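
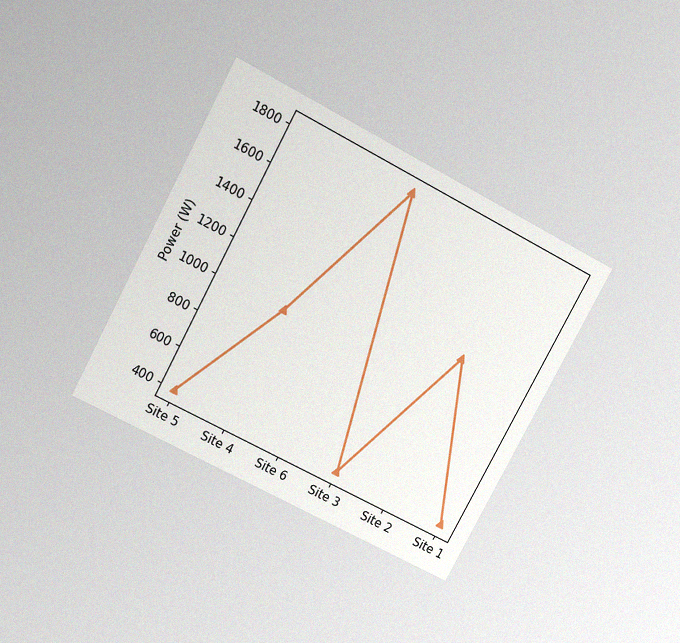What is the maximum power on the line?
1800W

The chart is tilted about 28° clockwise and viewed slightly from above, with some photo noise. The highest point is at Site 6, and reading across to the y-axis gives 1800W.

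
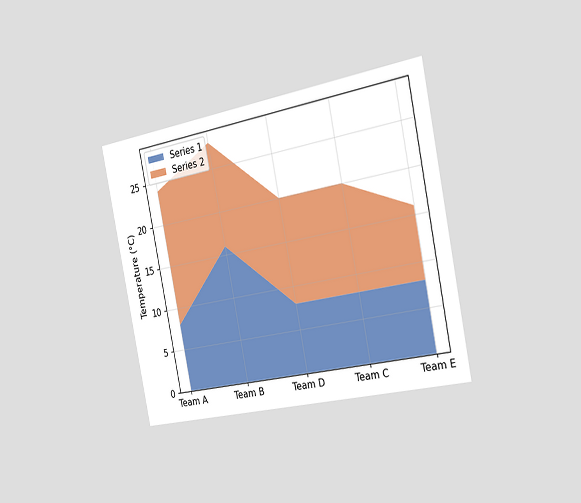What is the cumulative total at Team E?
The chart is tilted about 11° counter-clockwise and viewed slightly from the right. The stacked total at Team E reaches 16°C.

16°C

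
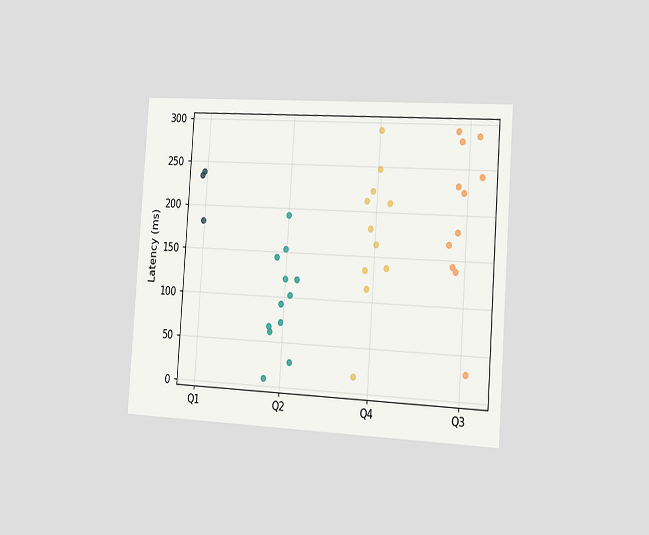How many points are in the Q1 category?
The chart is tilted about 4° clockwise and viewed slightly from the right. Counting the markers in the Q1 column gives 3.

3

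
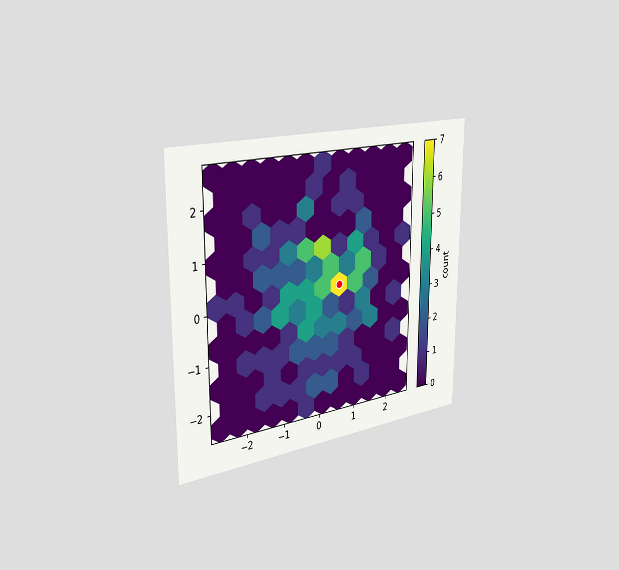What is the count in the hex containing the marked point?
The chart is viewed slightly from the left. The marked hex reads 7 on the colorbar.

7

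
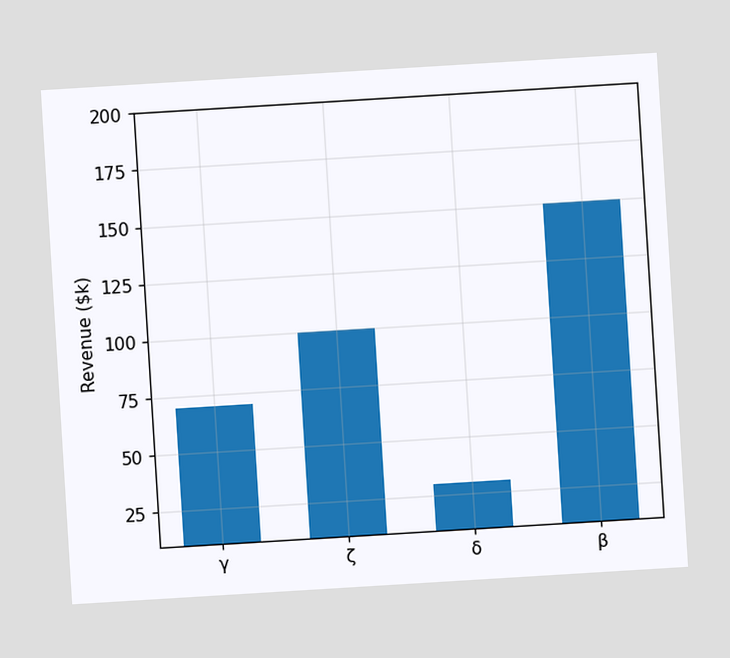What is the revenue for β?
The chart is tilted about 3° counter-clockwise. Reading along the chart's y-axis, the β bar reaches $150k.

$150k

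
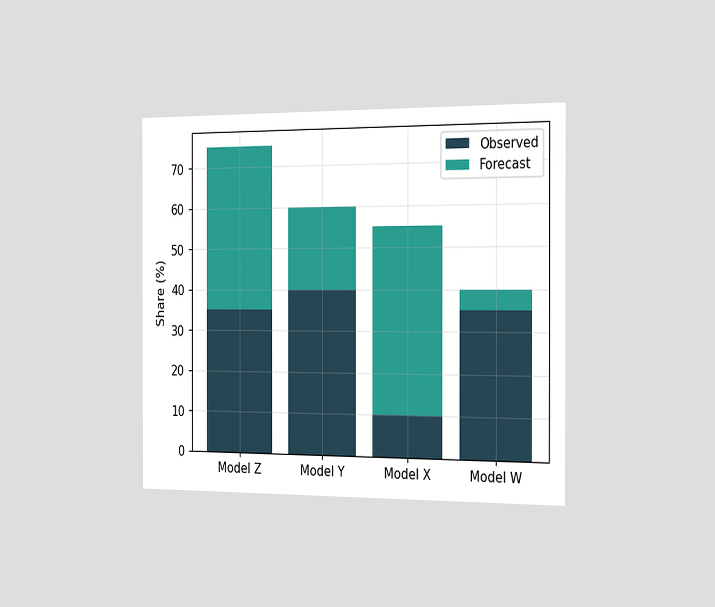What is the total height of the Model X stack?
The chart is viewed slightly from the right. The Model X stack's top reaches 55% on the y-axis.

55%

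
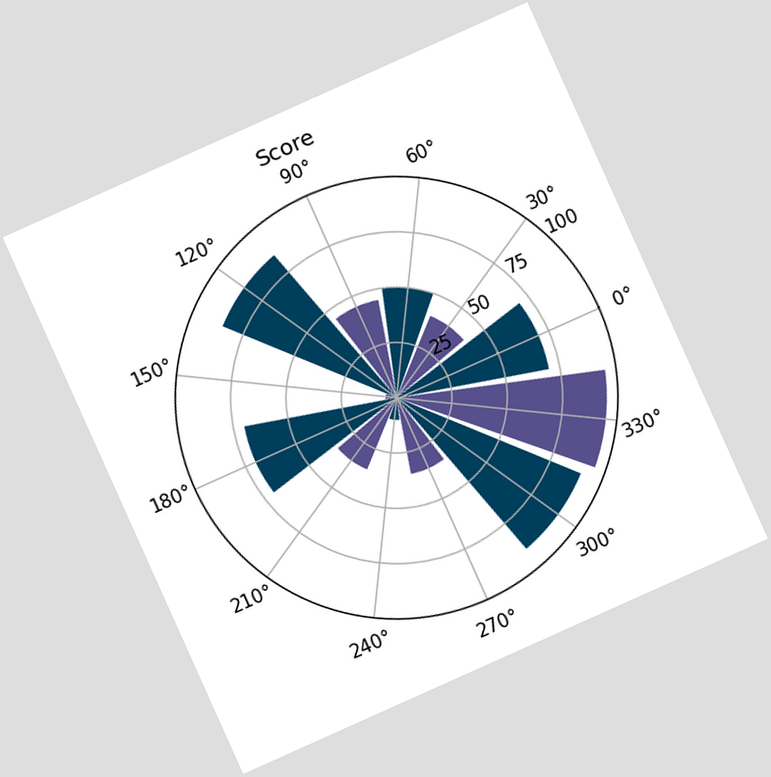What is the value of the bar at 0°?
The chart is tilted about 24° counter-clockwise. The bar at 0° reaches 70 on the radial axis.

70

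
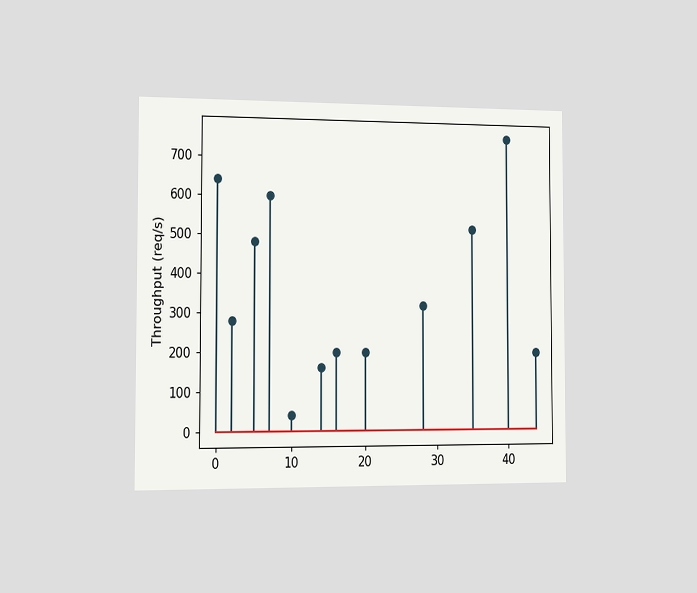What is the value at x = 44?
The chart is viewed slightly from the left. The stem at x=44 reaches 200req/s.

200req/s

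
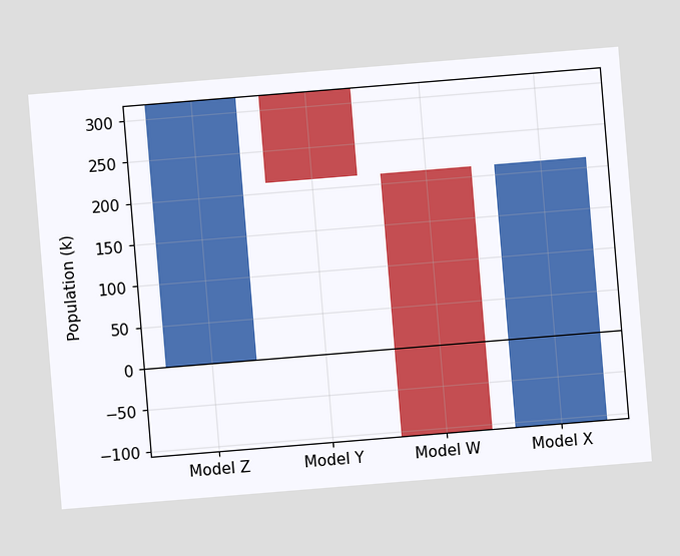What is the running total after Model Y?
212k

The chart is tilted about 5° counter-clockwise. After Model Y the running total reaches 212k.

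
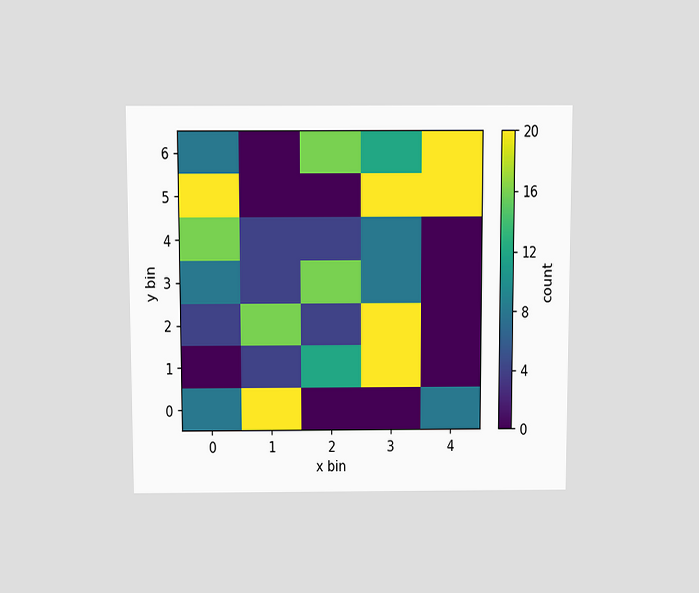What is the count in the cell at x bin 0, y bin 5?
20

The chart is viewed slightly from above. Matching the cell (0, 5) against the colorbar gives 20.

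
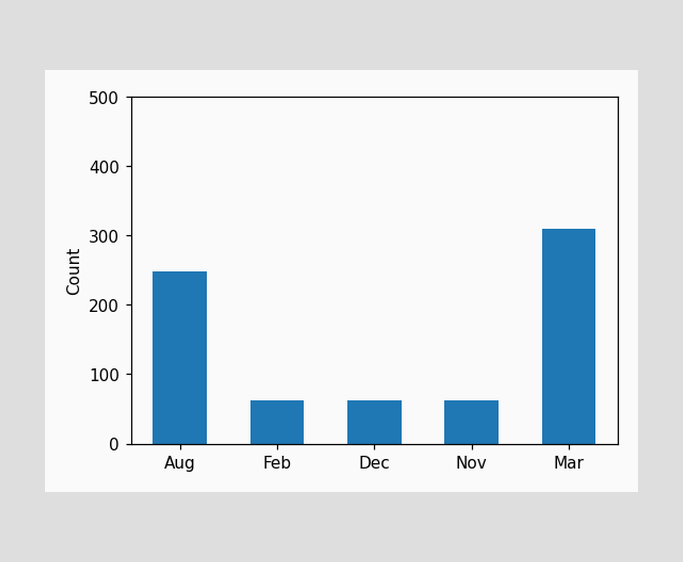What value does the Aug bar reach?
248

Reading along the chart's y-axis, the Aug bar reaches 248.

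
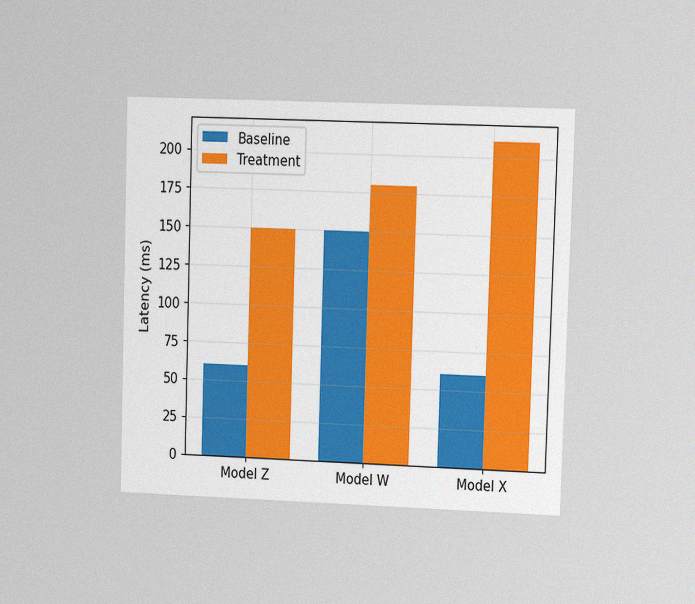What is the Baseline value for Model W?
150ms

The chart is viewed at a slight angle, with some photo noise. The Baseline bar at Model W reaches 150ms on the y-axis.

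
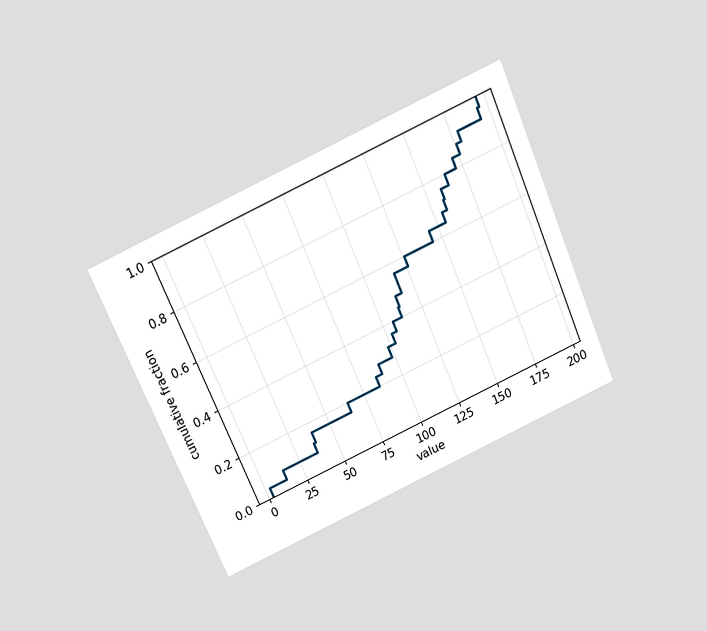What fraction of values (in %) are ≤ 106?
The chart is tilted about 23° counter-clockwise and viewed slightly from above. At x=106 the ECDF step is at 40%.

40%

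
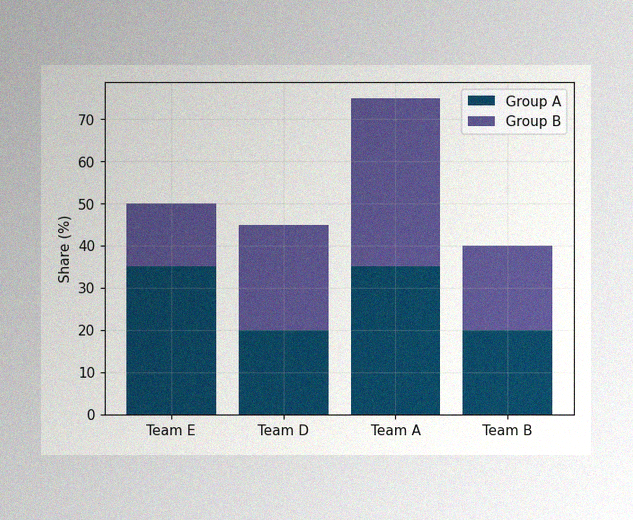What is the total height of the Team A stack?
75%

The image has some photo noise and uneven lighting. The Team A stack's top reaches 75% on the y-axis.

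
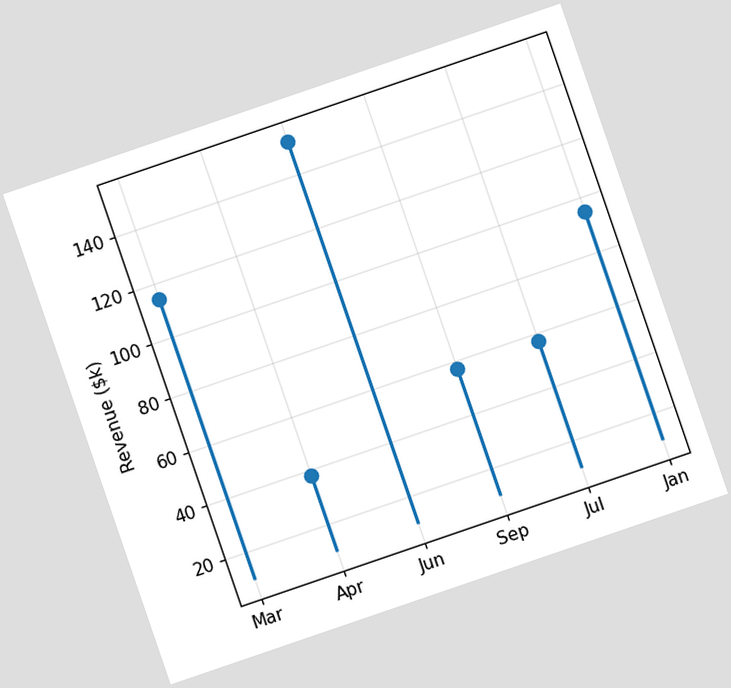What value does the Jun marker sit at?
The chart is tilted about 19° counter-clockwise. The Jun marker sits at $152k.

$152k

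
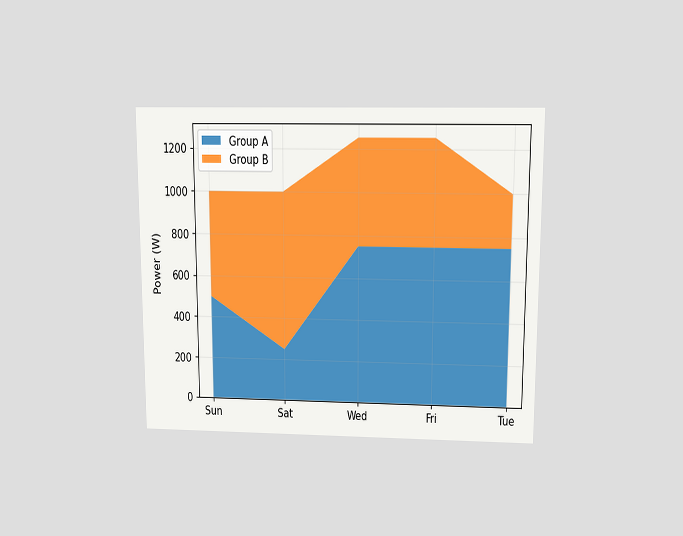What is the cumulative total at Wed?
The chart is viewed slightly from above. The stacked total at Wed reaches 1250W.

1250W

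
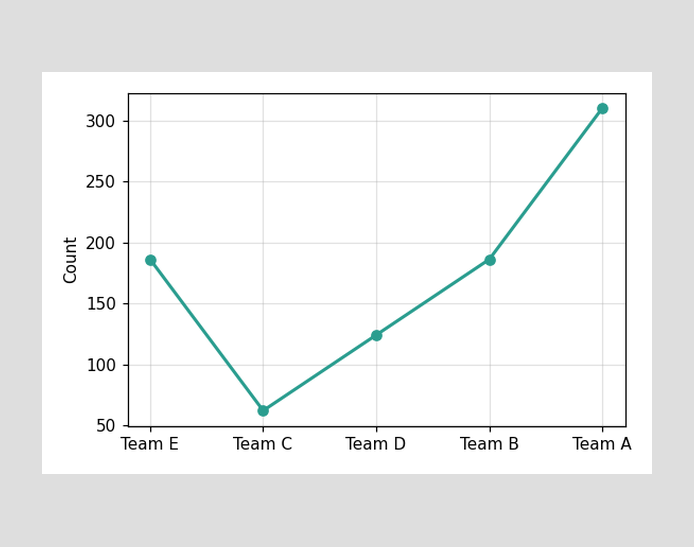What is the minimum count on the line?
The lowest point is at Team C, and reading across to the y-axis gives 62.

62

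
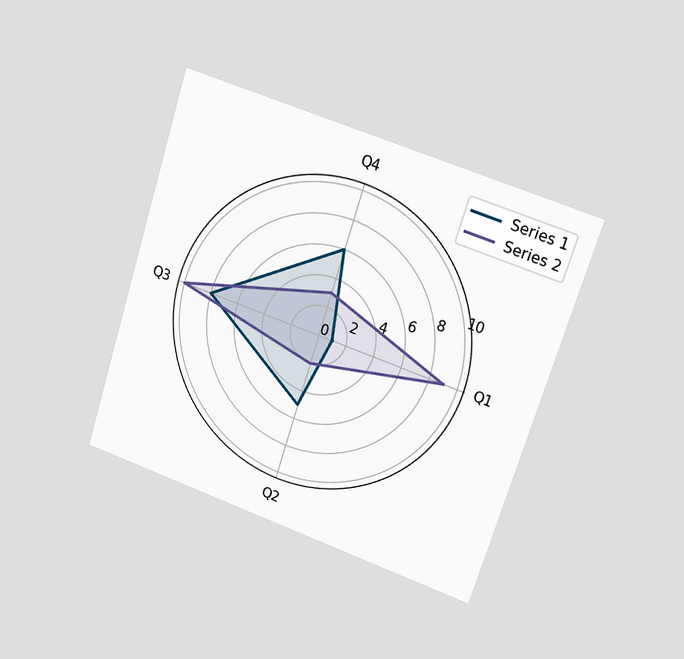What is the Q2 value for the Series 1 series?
The chart is tilted about 17° clockwise and viewed at a slight angle. On the Q2 axis, Series 1 reaches 5.

5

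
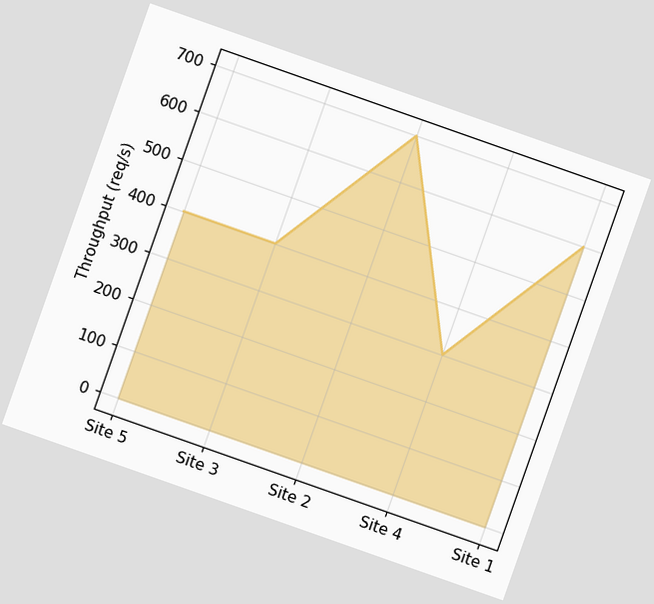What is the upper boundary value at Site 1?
The chart is tilted about 19° clockwise. At Site 1 the upper boundary is at 600req/s.

600req/s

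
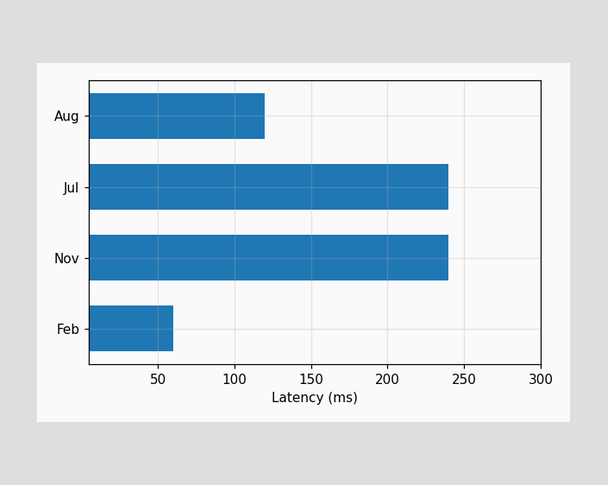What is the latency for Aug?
120ms

Reading along the chart's x-axis, the Aug bar reaches 120ms.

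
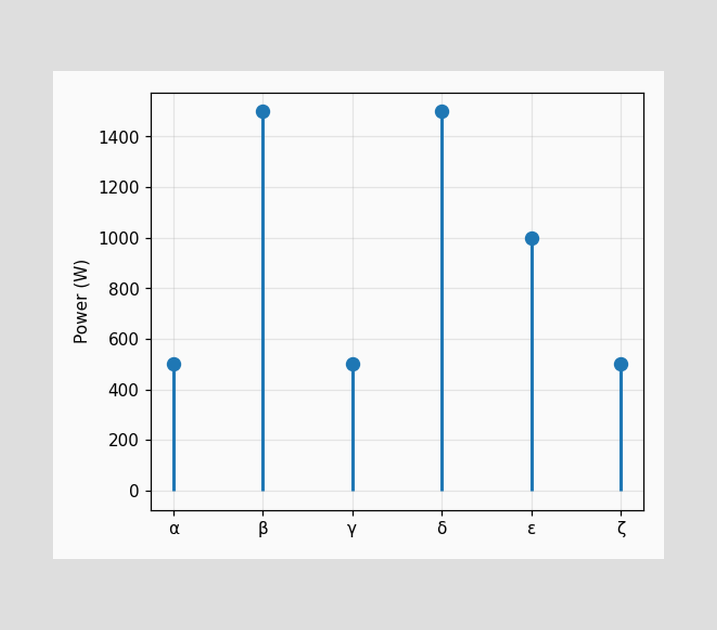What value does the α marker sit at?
The α marker sits at 500W.

500W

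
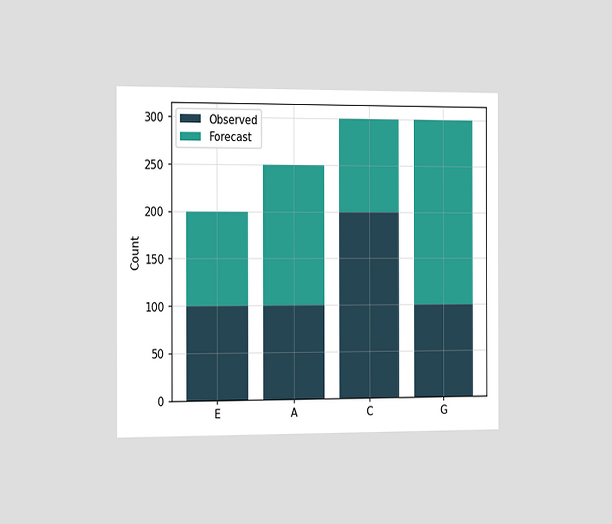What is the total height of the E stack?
200

The chart is viewed slightly from the left. The E stack's top reaches 200 on the y-axis.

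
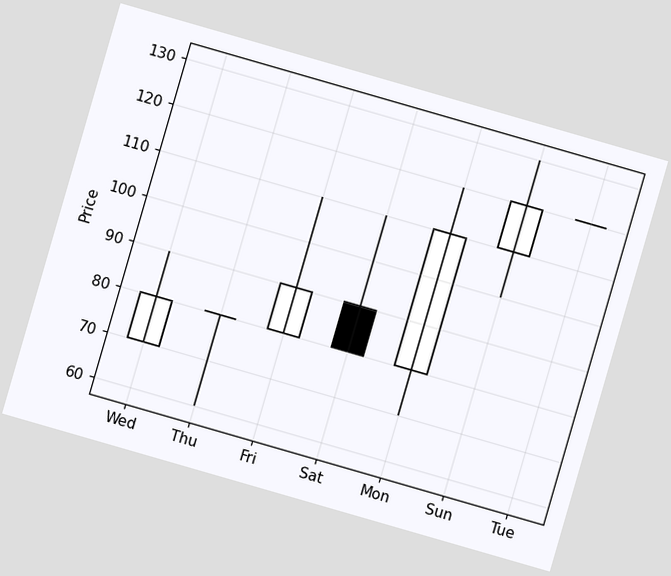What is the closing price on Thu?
The chart is tilted about 16° clockwise. The Thu candle closes at 80.

80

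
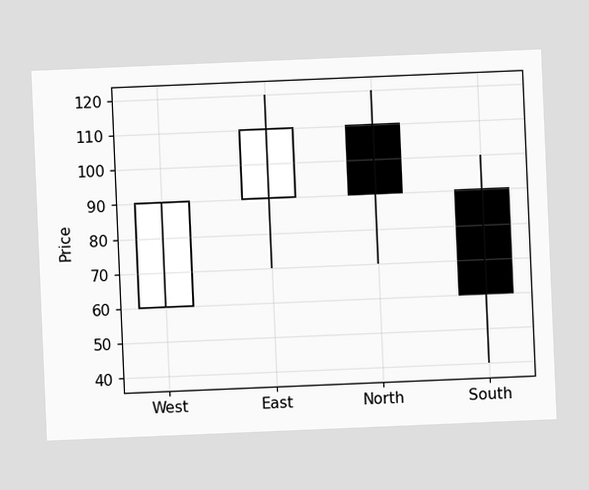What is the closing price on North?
90

The chart is tilted about 2° counter-clockwise. The North candle closes at 90.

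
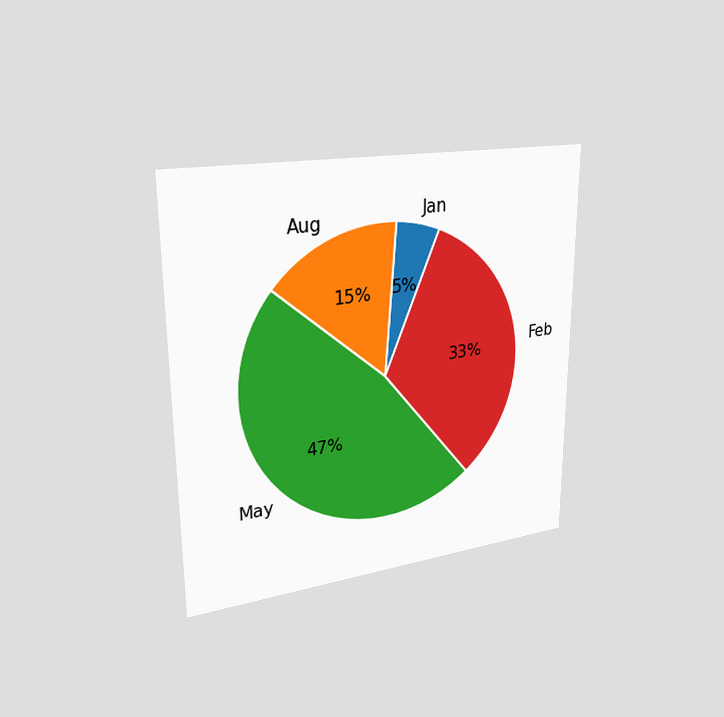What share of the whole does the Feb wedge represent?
33%

The chart is viewed slightly from the left. The Feb slice takes up 33% of the pie.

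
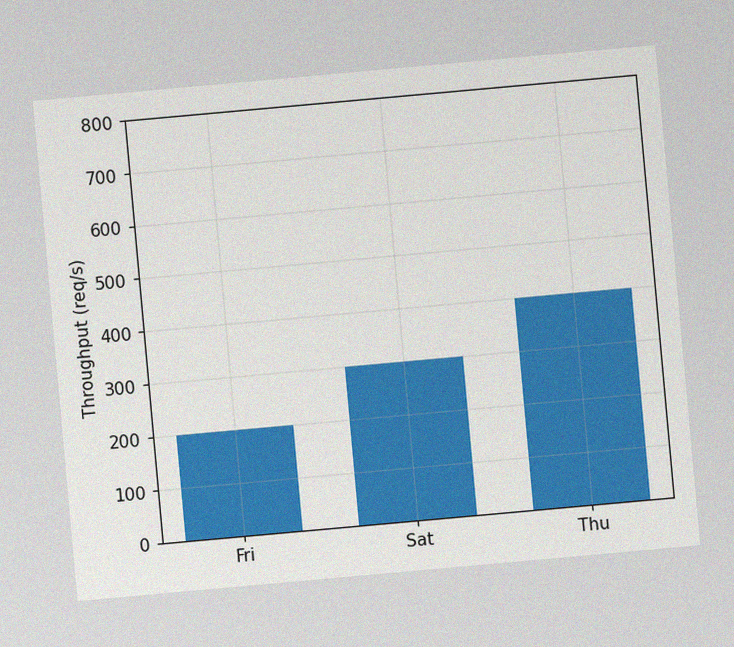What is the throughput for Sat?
The chart is tilted about 5° counter-clockwise, with some photo noise. Reading along the chart's y-axis, the Sat bar reaches 300req/s.

300req/s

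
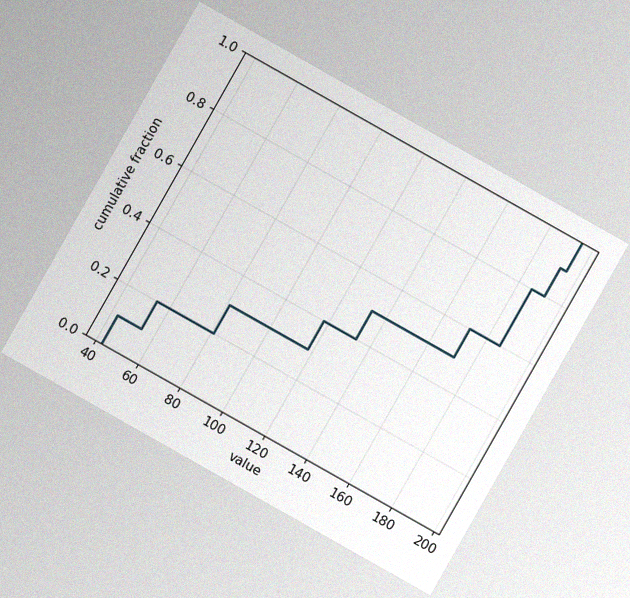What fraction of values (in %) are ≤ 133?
The chart is tilted about 29° clockwise, with some photo noise. At x=133 the ECDF step is at 50%.

50%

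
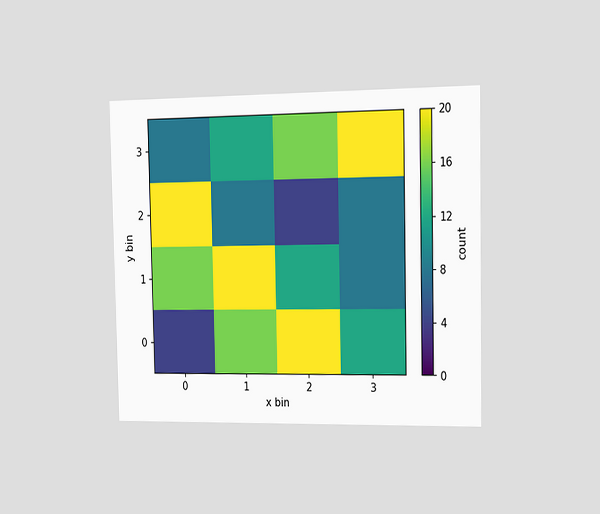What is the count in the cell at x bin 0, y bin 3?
The chart is viewed slightly from the right. Matching the cell (0, 3) against the colorbar gives 8.

8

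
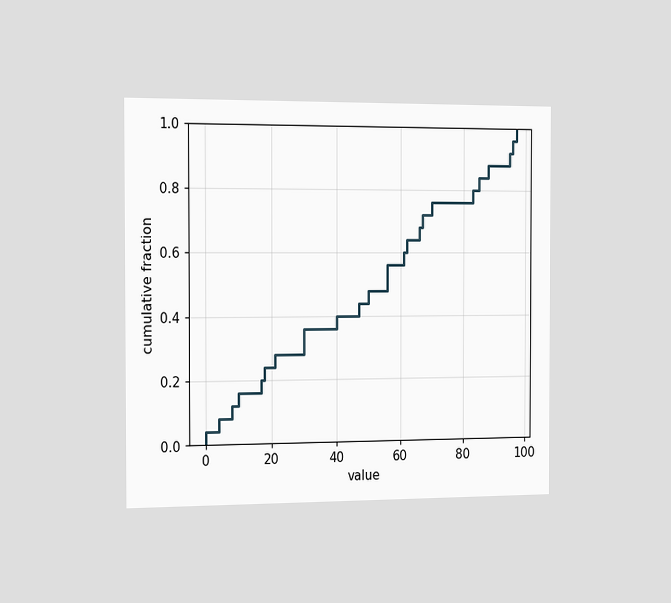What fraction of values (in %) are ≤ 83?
80%

The chart is viewed slightly from the left. At x=83 the ECDF step is at 80%.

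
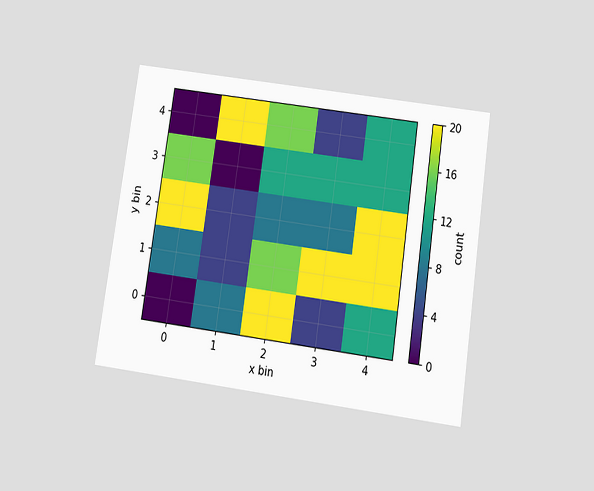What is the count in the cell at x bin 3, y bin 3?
12

The chart is tilted about 8° clockwise and viewed slightly from below. Matching the cell (3, 3) against the colorbar gives 12.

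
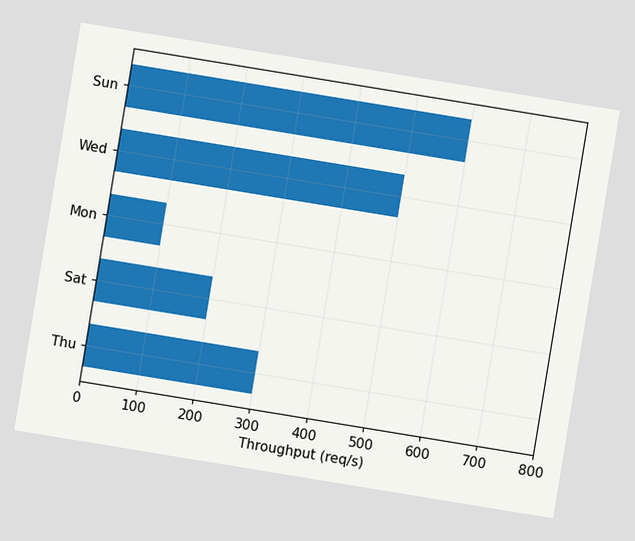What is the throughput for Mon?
100req/s

The chart is tilted about 9° clockwise. Reading along the chart's x-axis, the Mon bar reaches 100req/s.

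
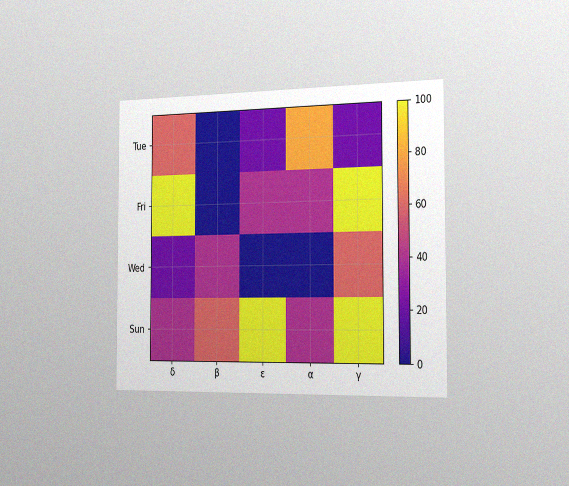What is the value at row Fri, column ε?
The chart is viewed slightly from the right, with some photo noise. Matching cell (Fri, ε) against the colorbar gives 40.

40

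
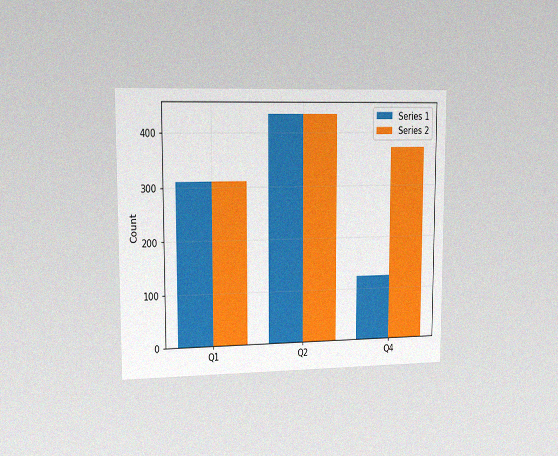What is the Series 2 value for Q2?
434

The chart is viewed slightly from the left, with some photo noise. The Series 2 bar at Q2 reaches 434 on the y-axis.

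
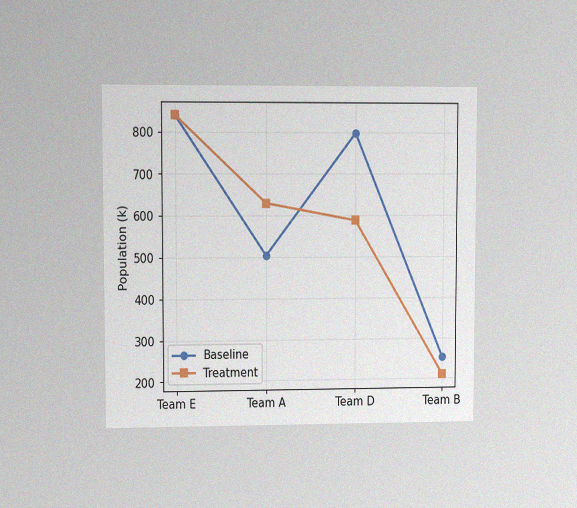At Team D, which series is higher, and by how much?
Baseline, by 210k

The chart is viewed at a slight angle, with some photo noise. At Team D, Baseline sits above the other line by 210k.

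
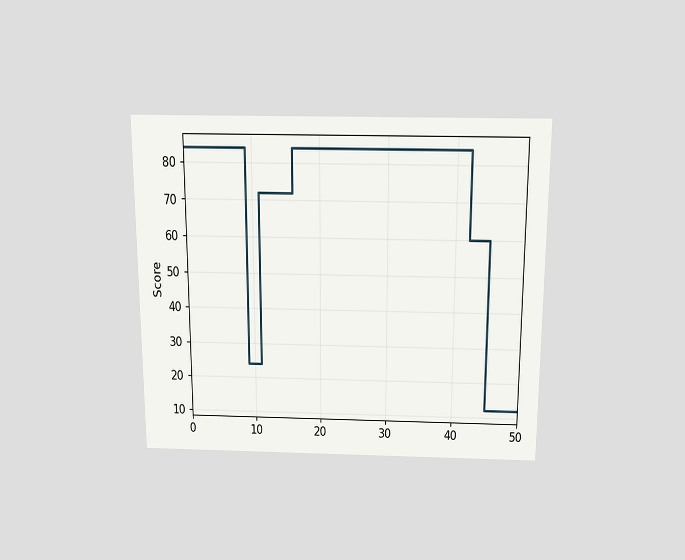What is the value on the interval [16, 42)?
84

The chart is viewed slightly from above. On [16, 42) the step sits at 84.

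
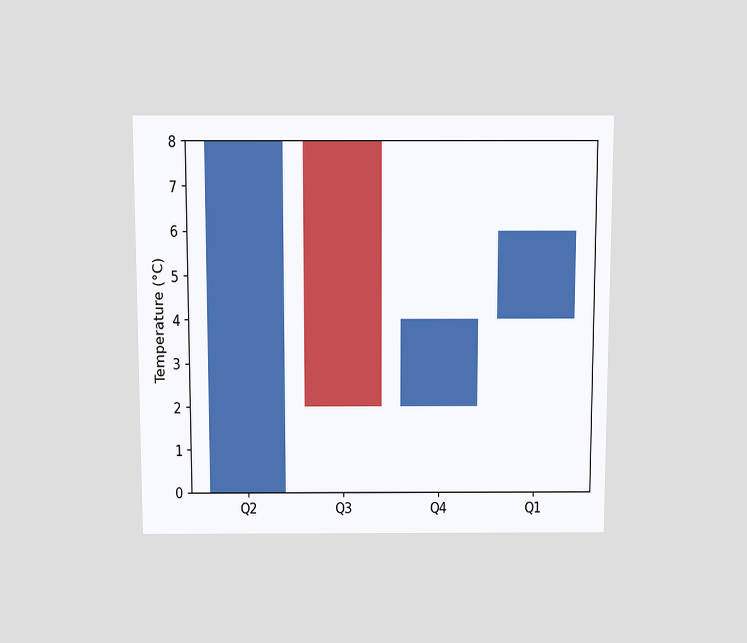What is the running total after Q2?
The chart is viewed slightly from above. After Q2 the running total reaches 8°C.

8°C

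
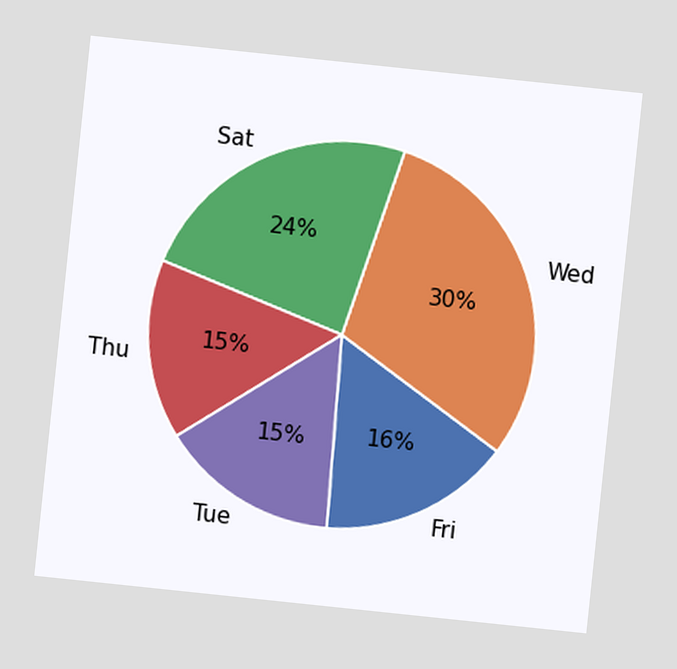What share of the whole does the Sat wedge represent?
The chart is tilted about 6° clockwise. The Sat slice takes up 24% of the pie.

24%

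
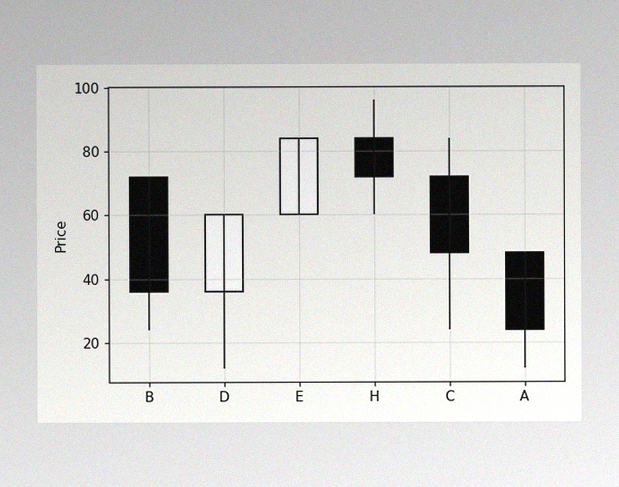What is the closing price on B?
The image has some photo noise and uneven lighting. The B candle closes at 36.

36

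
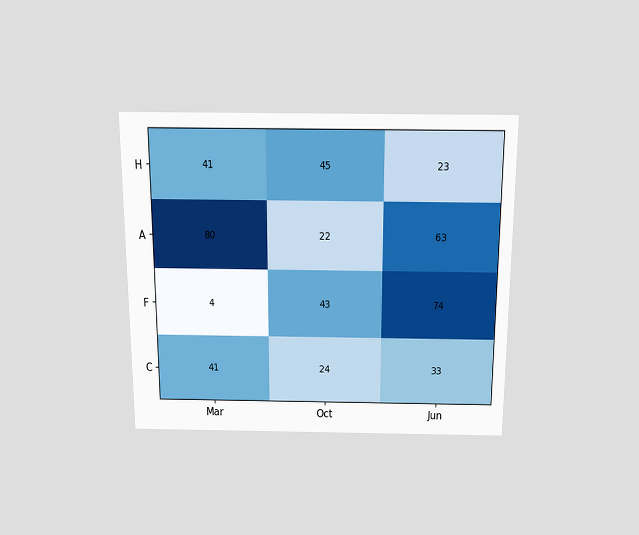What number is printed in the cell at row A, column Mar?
80

The chart is viewed slightly from above. The (A, Mar) cell reads 80.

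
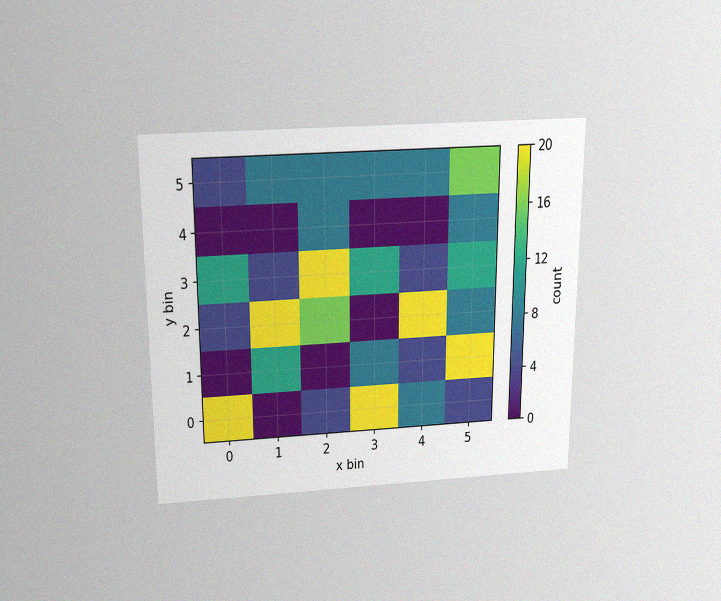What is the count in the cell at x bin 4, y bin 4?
The chart is viewed slightly from above, with some photo noise. Matching the cell (4, 4) against the colorbar gives 0.

0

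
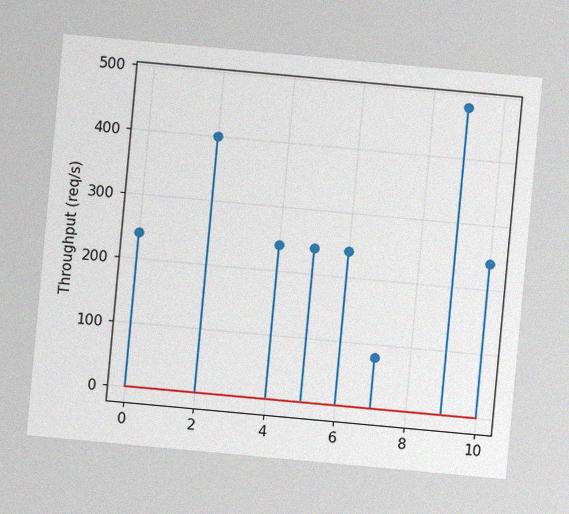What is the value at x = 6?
240req/s

The chart is tilted about 5° clockwise, with some photo noise. The stem at x=6 reaches 240req/s.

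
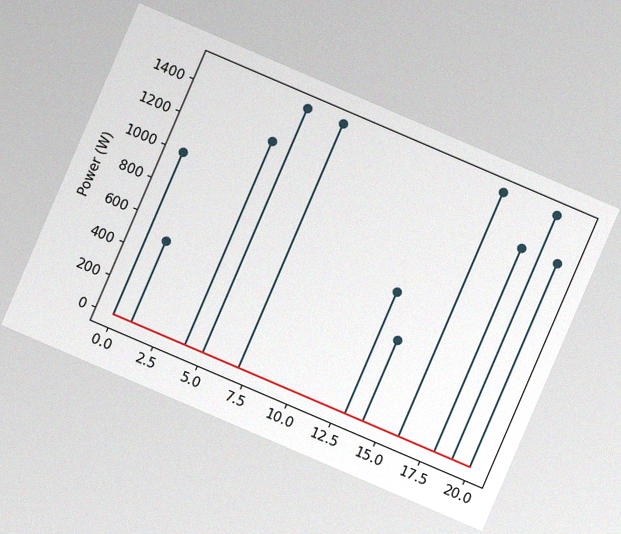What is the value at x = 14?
500W

The chart is tilted about 23° clockwise, with some photo noise. The stem at x=14 reaches 500W.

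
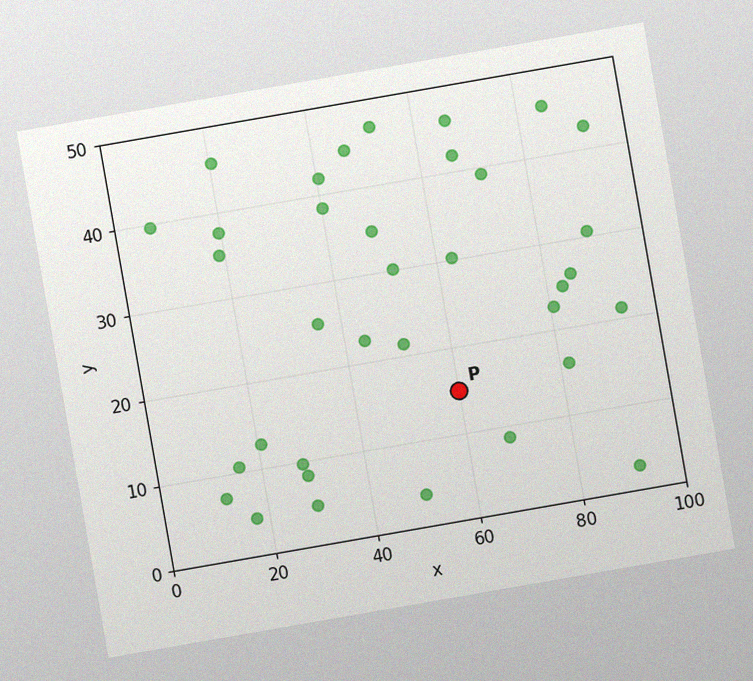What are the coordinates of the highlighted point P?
The chart is tilted about 10° counter-clockwise, with some photo noise. Following the gridlines from P to each axis, P sits at (60, 15).

(60, 15)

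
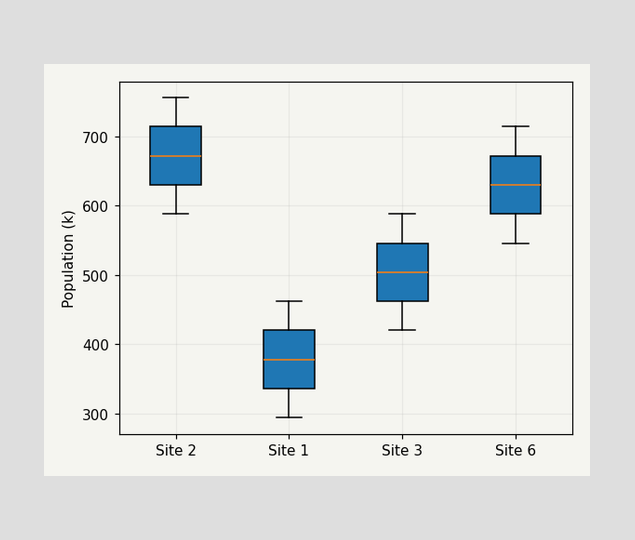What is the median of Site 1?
378k

The median line in the Site 1 box sits at 378k.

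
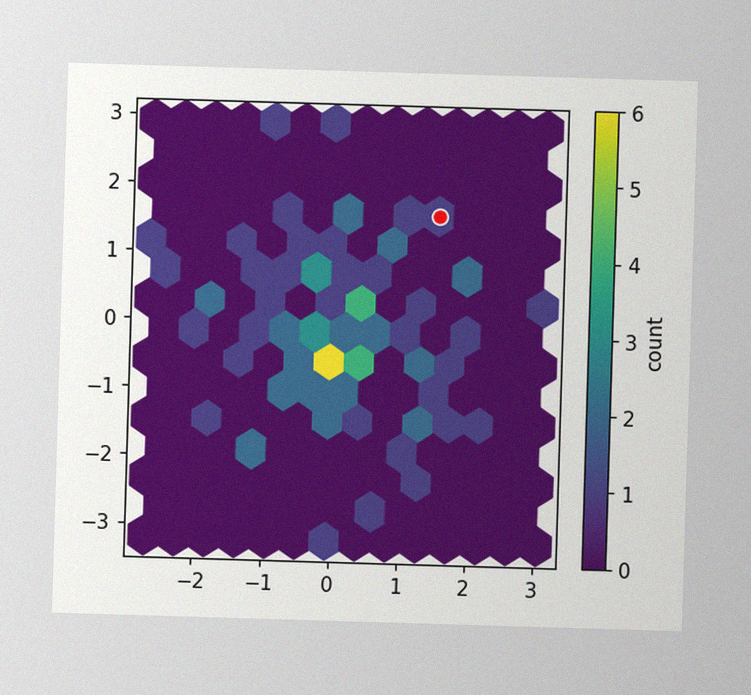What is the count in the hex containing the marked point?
1

The image has some photo noise and uneven lighting. The marked hex reads 1 on the colorbar.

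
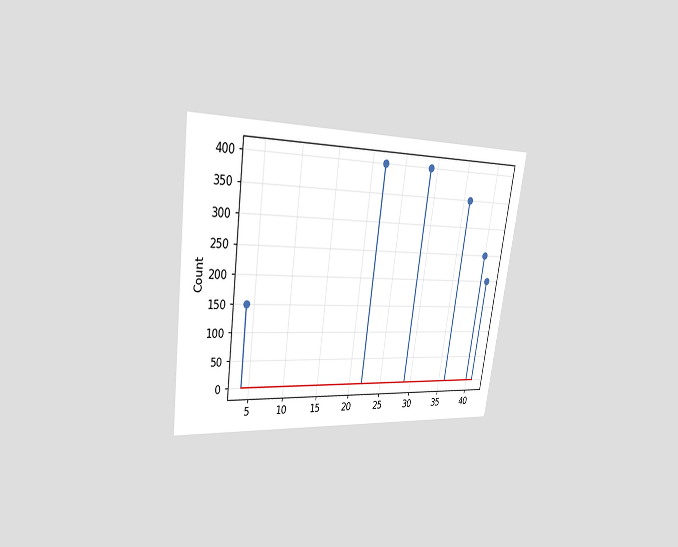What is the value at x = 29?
400

The chart is tilted about 8° clockwise and viewed slightly from the left. The stem at x=29 reaches 400.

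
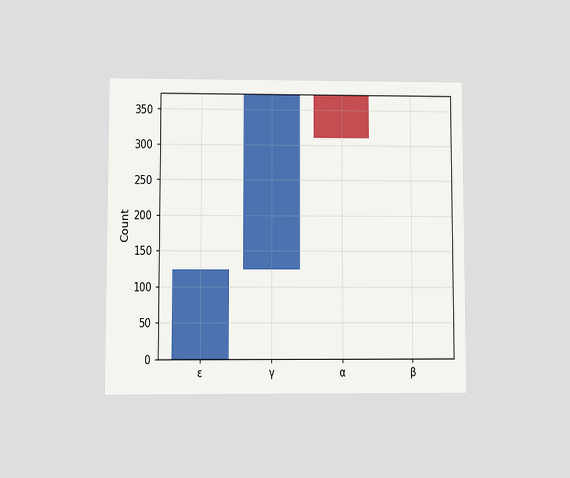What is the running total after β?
The chart is viewed at a slight angle. After β the running total reaches 310.

310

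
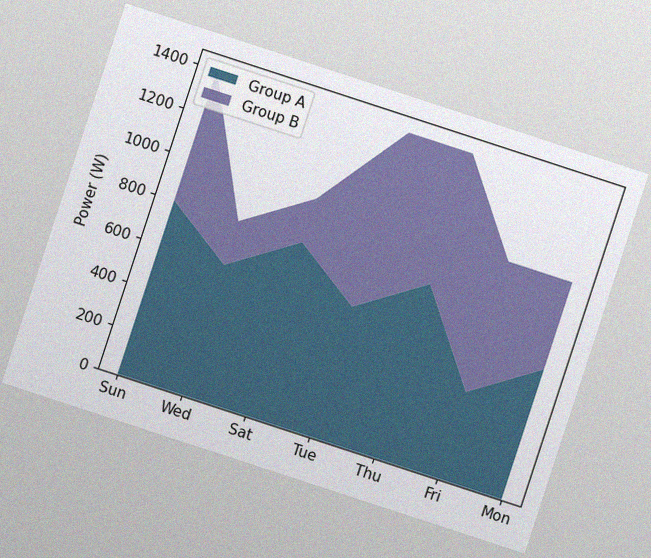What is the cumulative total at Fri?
1000W

The chart is tilted about 18° clockwise, with some photo noise. The stacked total at Fri reaches 1000W.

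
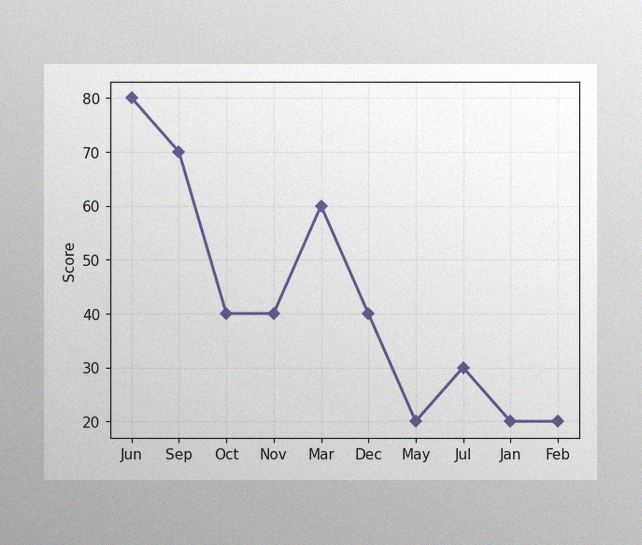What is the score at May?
20

The image has some photo noise and uneven lighting. At May, the line is at 20.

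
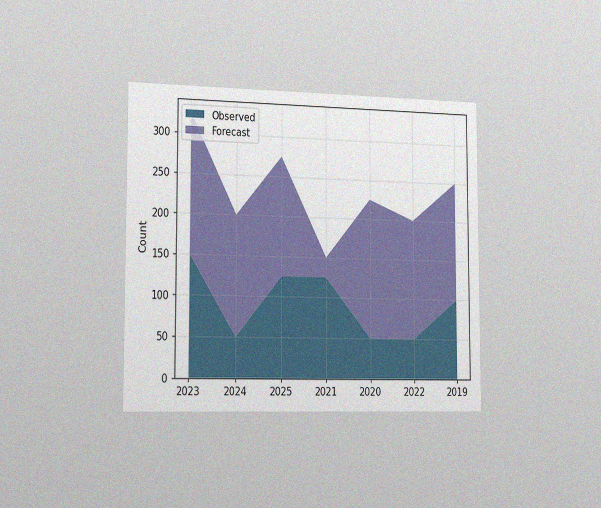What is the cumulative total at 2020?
225

The chart is viewed slightly from the left, with some photo noise. The stacked total at 2020 reaches 225.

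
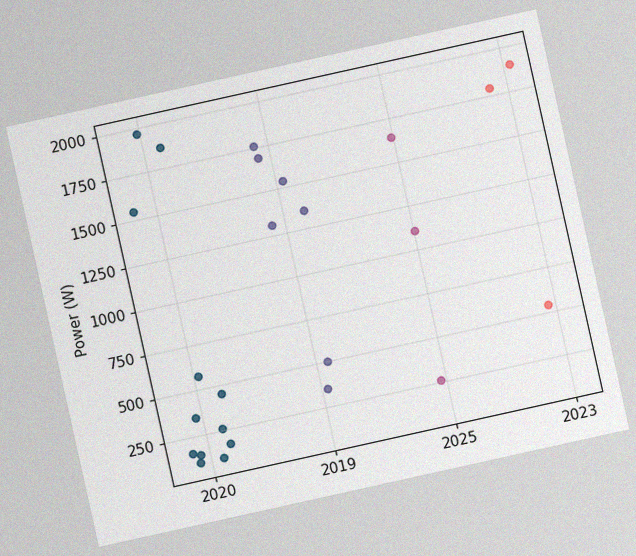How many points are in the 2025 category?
The chart is tilted about 13° counter-clockwise, with some photo noise. Counting the markers in the 2025 column gives 3.

3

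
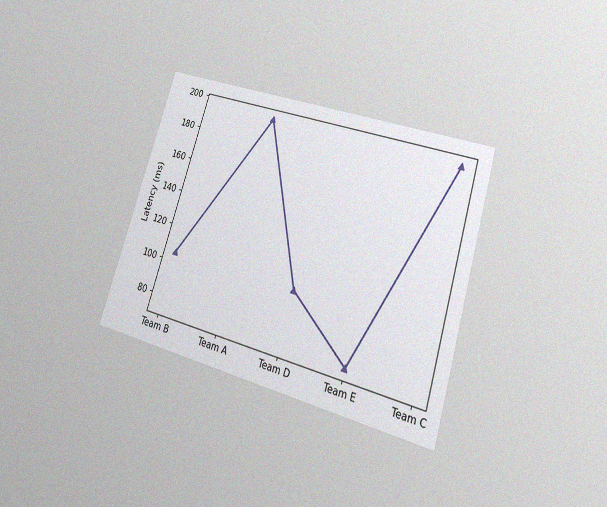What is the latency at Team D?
The chart is tilted about 17° clockwise and viewed at a slight angle, with some photo noise. At Team D, the line is at 105ms.

105ms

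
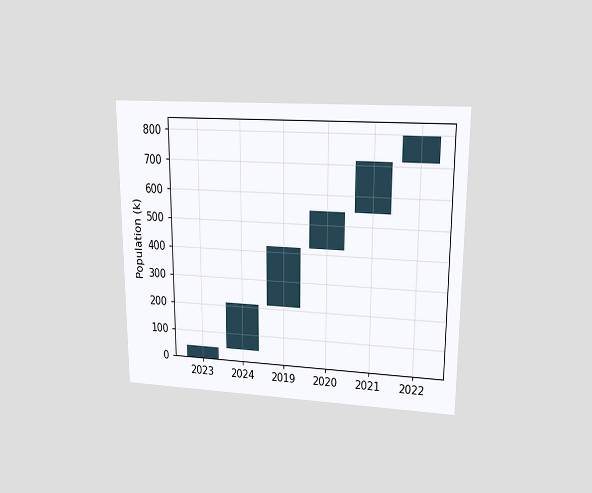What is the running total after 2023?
The chart is viewed at a slight angle. After 2023 the running total reaches 42k.

42k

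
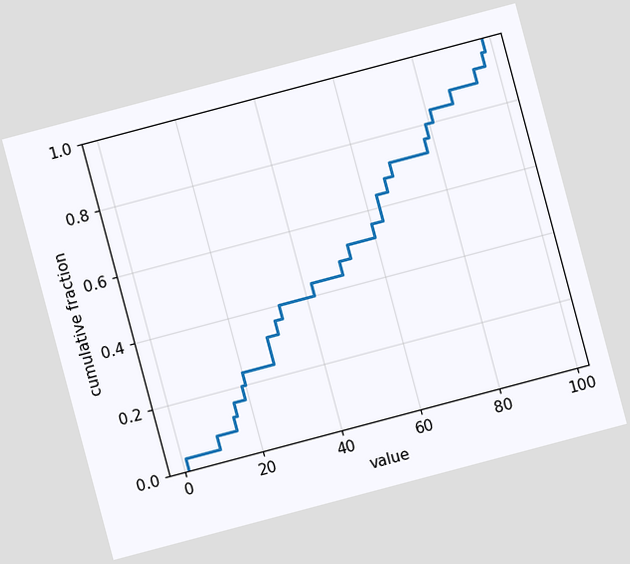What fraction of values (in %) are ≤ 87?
88%

The chart is tilted about 15° counter-clockwise. At x=87 the ECDF step is at 88%.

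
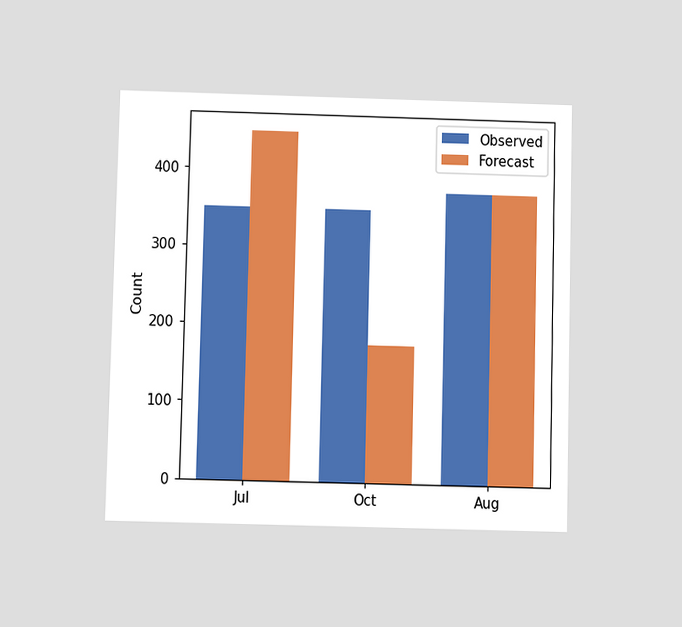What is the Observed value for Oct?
350

The chart is viewed at a slight angle. The Observed bar at Oct reaches 350 on the y-axis.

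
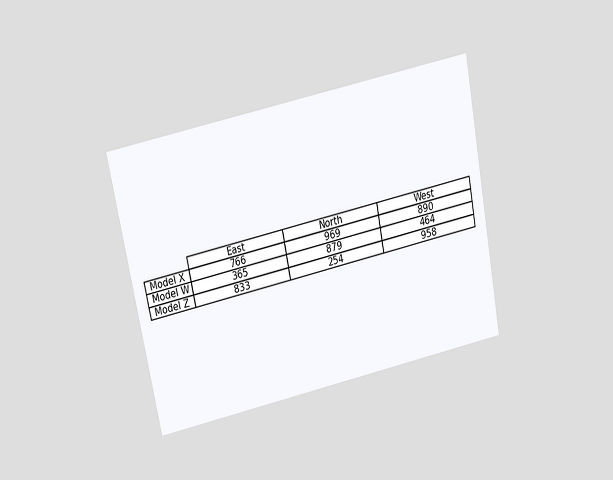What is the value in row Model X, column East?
The chart is tilted about 11° counter-clockwise and viewed slightly from above. The (Model X, East) cell reads 766.

766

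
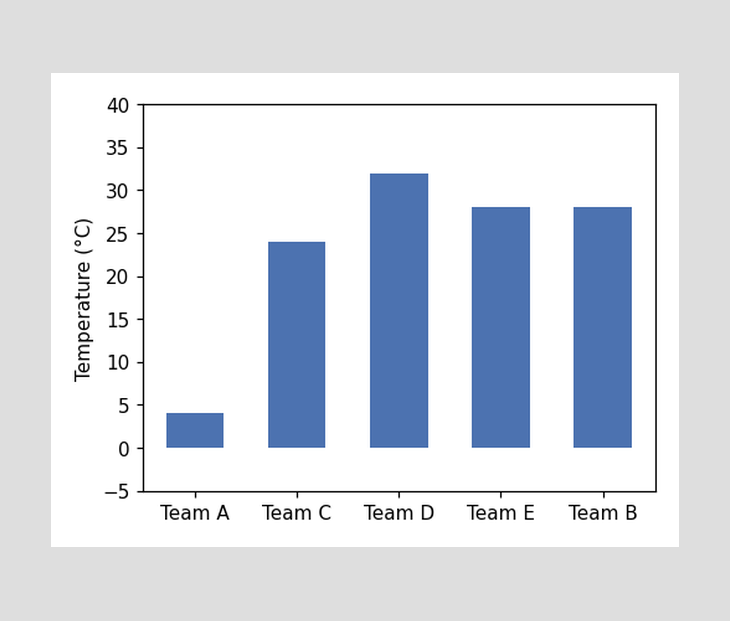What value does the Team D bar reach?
Reading along the chart's y-axis, the Team D bar reaches 32°C.

32°C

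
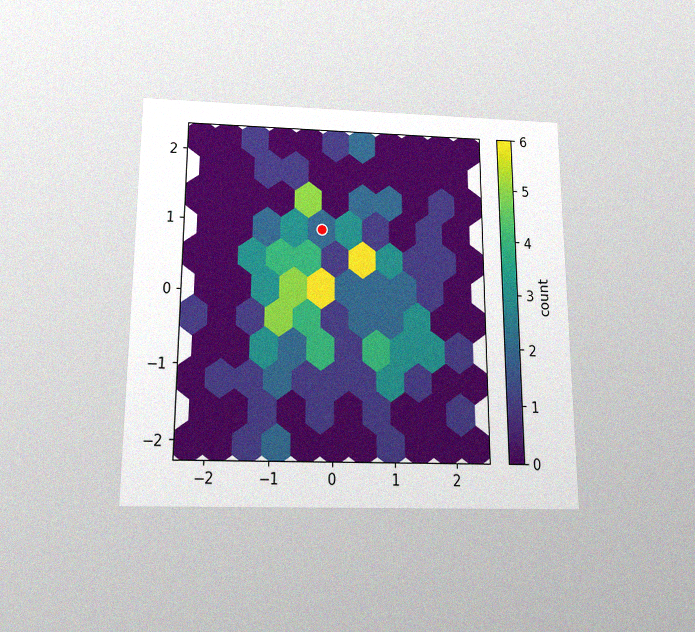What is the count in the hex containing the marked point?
2

The chart is viewed slightly from below, with some photo noise. The marked hex reads 2 on the colorbar.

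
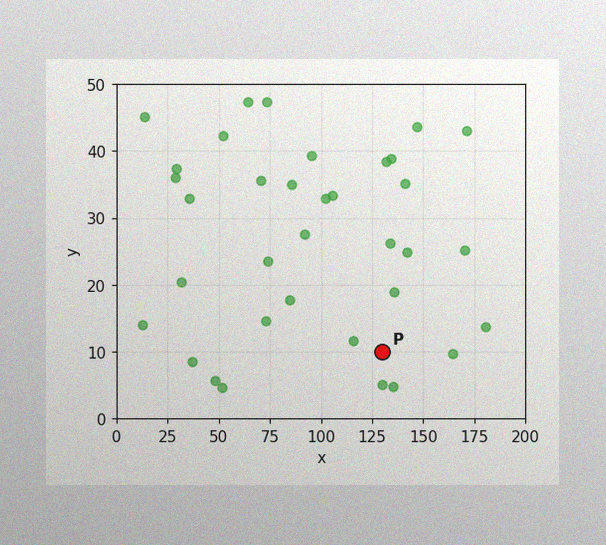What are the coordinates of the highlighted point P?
The image has some photo noise and uneven lighting. Following the gridlines from P to each axis, P sits at (130, 10).

(130, 10)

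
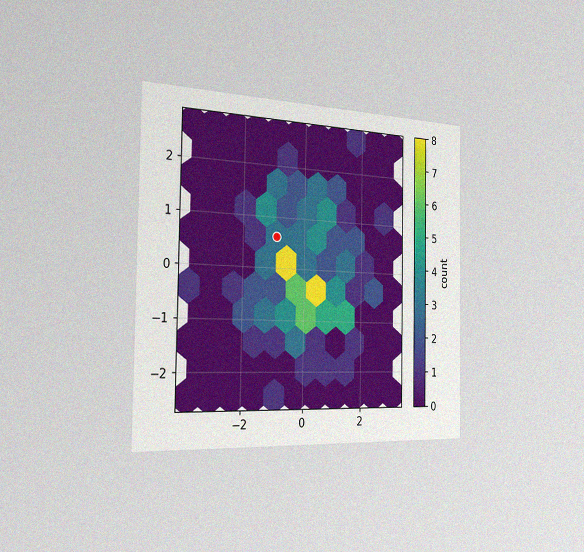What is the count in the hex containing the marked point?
3

The chart is viewed slightly from the left, with some photo noise. The marked hex reads 3 on the colorbar.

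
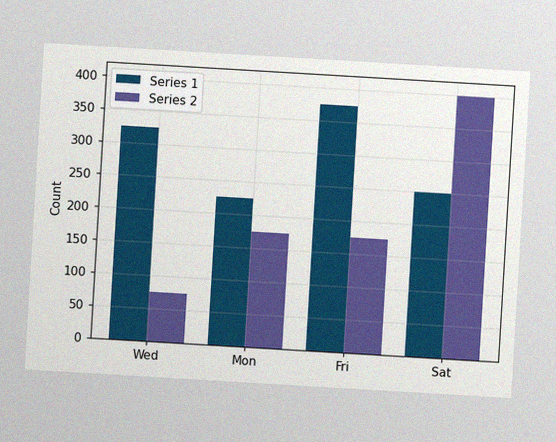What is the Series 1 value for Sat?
The chart is tilted about 3° clockwise, with some photo noise. The Series 1 bar at Sat reaches 250 on the y-axis.

250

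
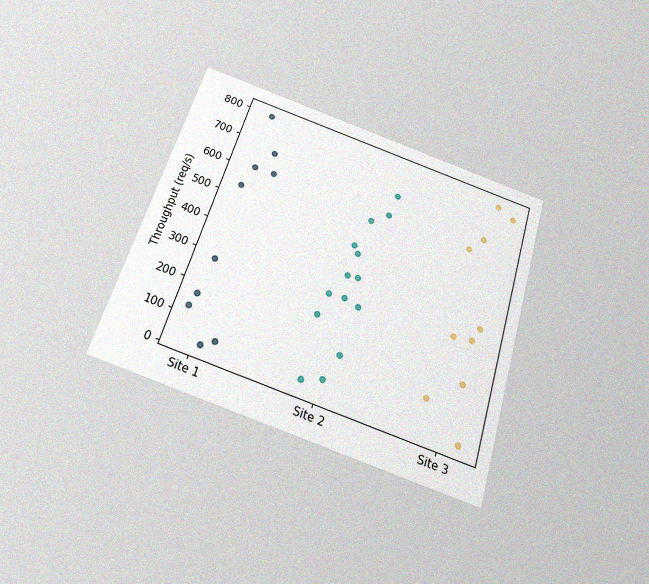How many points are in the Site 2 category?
The chart is tilted about 17° clockwise and viewed slightly from below, with some photo noise. Counting the markers in the Site 2 column gives 14.

14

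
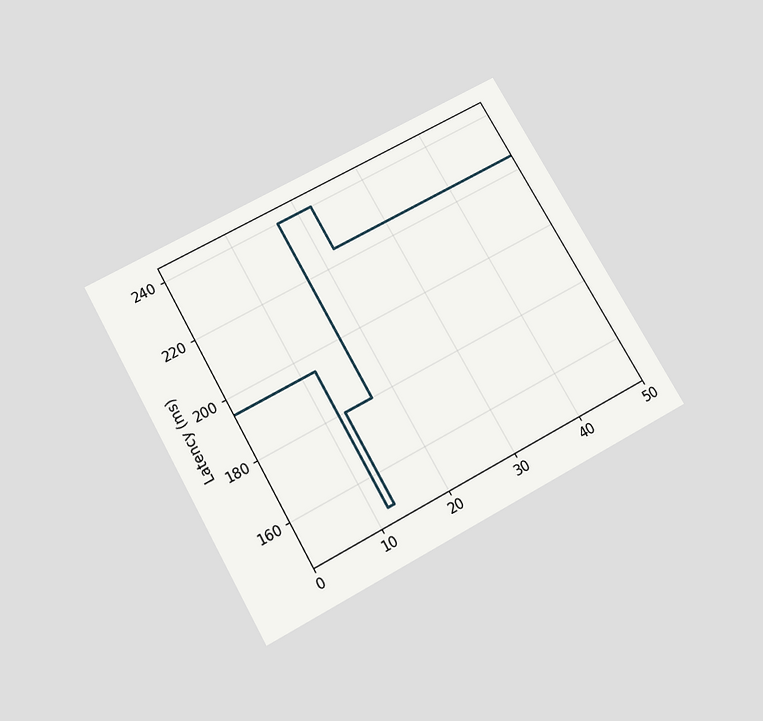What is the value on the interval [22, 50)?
225ms

The chart is tilted about 29° counter-clockwise and viewed slightly from below. On [22, 50) the step sits at 225ms.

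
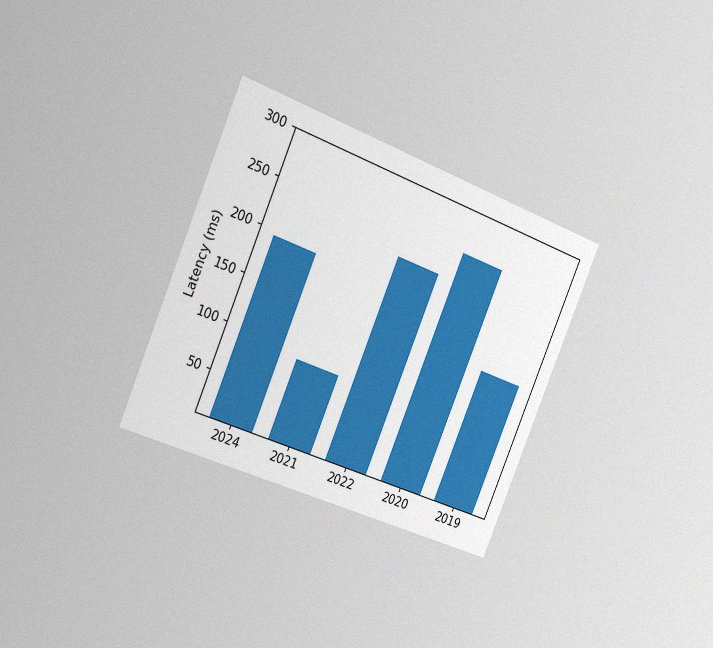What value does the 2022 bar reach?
The chart is tilted about 23° clockwise and viewed slightly from the left, with some photo noise. Reading along the chart's y-axis, the 2022 bar reaches 225ms.

225ms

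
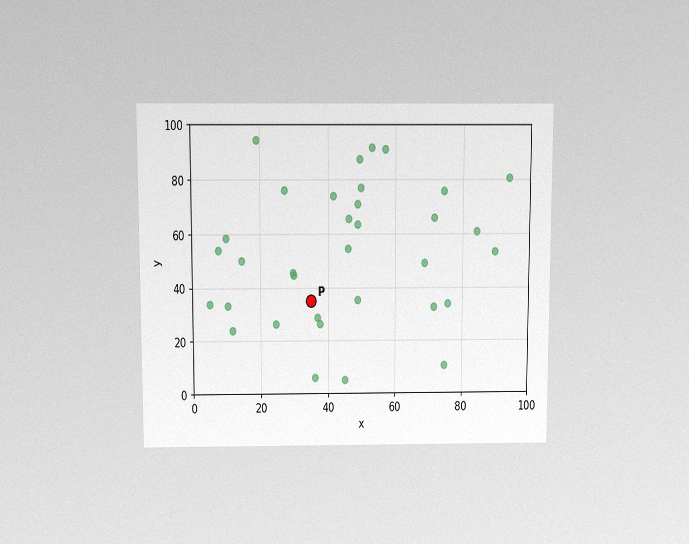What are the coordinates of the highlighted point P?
(35, 35)

The chart is viewed slightly from above, with some photo noise. Following the gridlines from P to each axis, P sits at (35, 35).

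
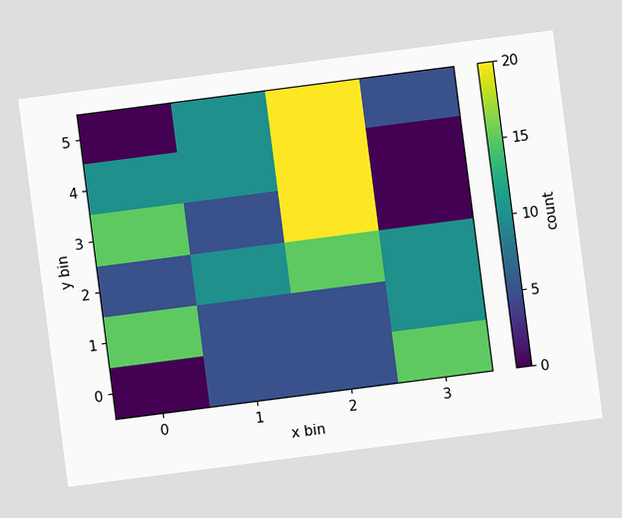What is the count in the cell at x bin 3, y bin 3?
The chart is tilted about 7° counter-clockwise. Matching the cell (3, 3) against the colorbar gives 0.

0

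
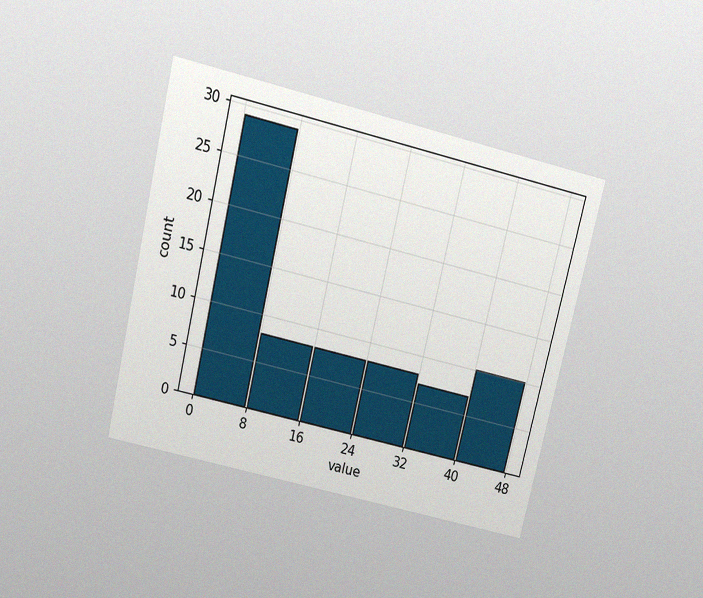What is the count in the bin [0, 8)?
The chart is tilted about 13° clockwise and viewed slightly from above, with some photo noise. The [0, 8) bin has height 29.

29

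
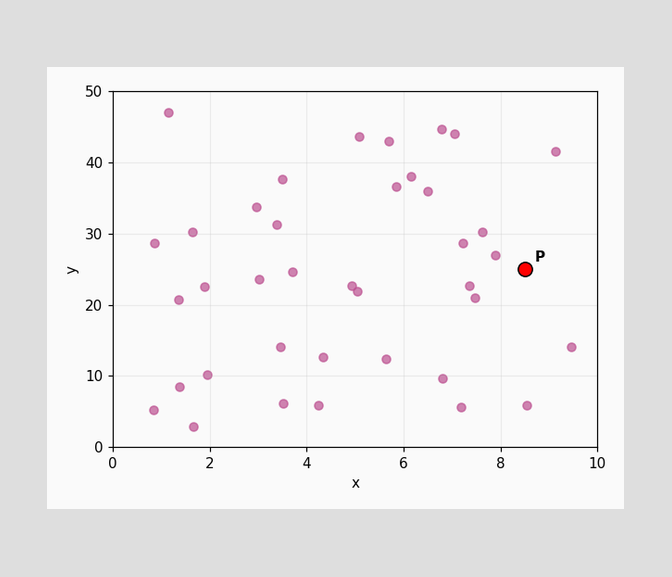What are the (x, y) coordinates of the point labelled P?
(8.5, 25)

Following the gridlines from P to each axis, P sits at (8.5, 25).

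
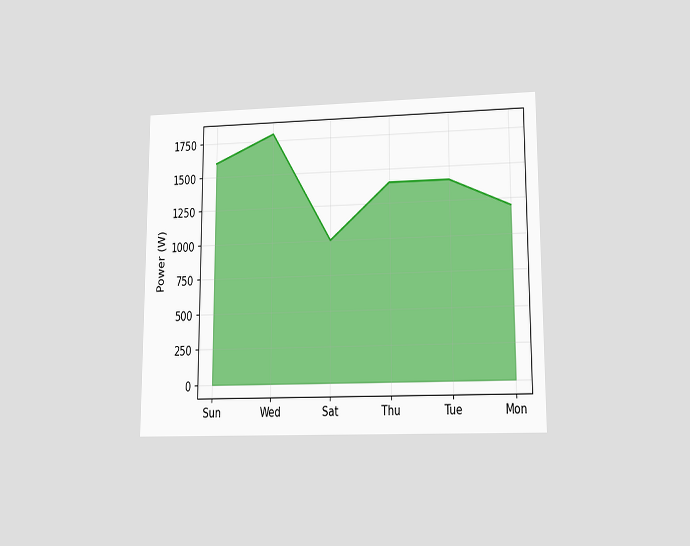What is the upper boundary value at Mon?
1200W

The chart is viewed at a slight angle. At Mon the upper boundary is at 1200W.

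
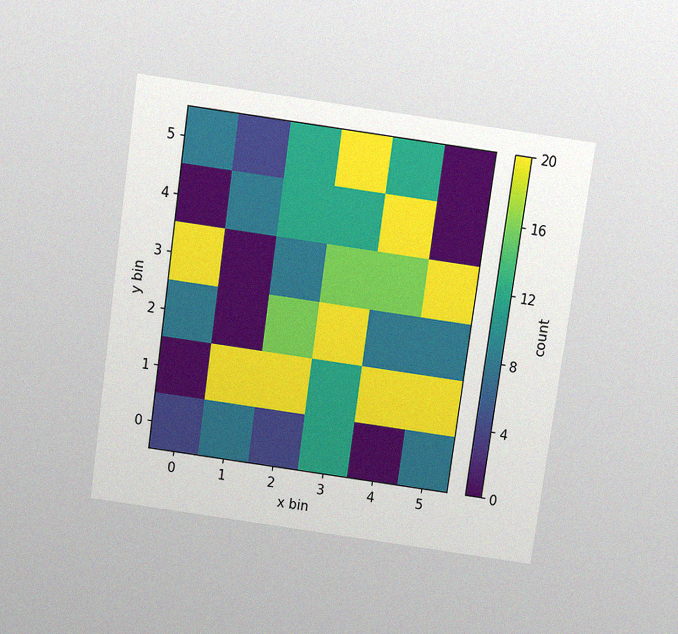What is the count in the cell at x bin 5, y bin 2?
8

The chart is tilted about 8° clockwise and viewed slightly from above, with some photo noise. Matching the cell (5, 2) against the colorbar gives 8.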